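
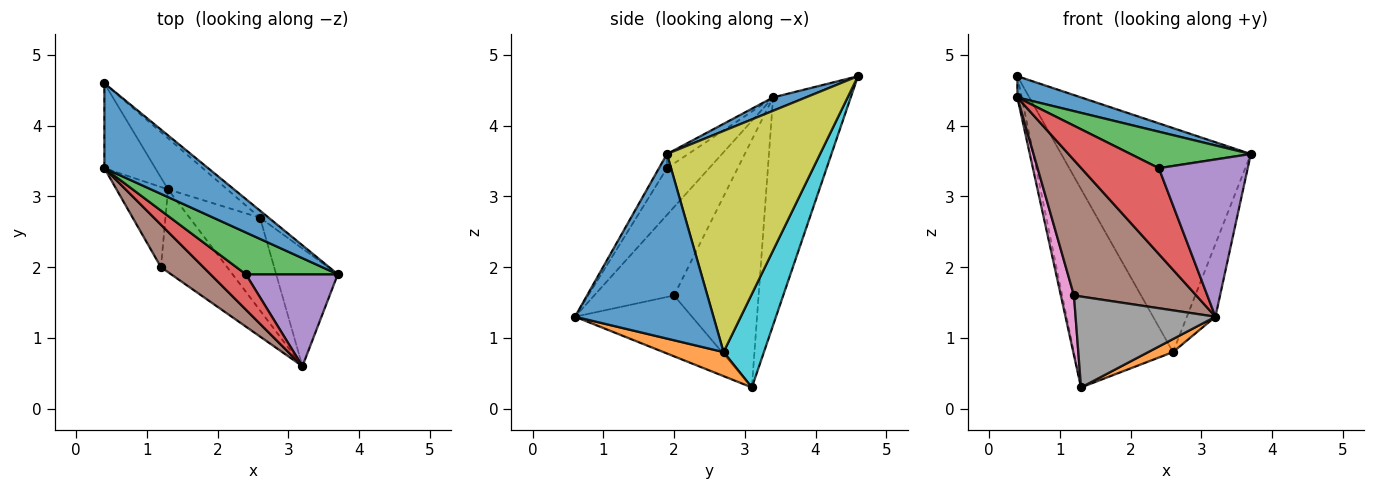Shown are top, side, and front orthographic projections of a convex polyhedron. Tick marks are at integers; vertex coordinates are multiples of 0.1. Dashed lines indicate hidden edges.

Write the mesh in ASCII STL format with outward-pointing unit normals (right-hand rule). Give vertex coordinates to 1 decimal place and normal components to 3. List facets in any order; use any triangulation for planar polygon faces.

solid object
 facet normal 0.124 -0.241 0.963
  outer loop
   vertex 0.4 4.6 4.7
   vertex 0.4 3.4 4.4
   vertex 3.7 1.9 3.6
  endloop
 endfacet
 facet normal -0.974 0.054 -0.218
  outer loop
   vertex 0.4 4.6 4.7
   vertex 1.3 3.1 0.3
   vertex 0.4 3.4 4.4
  endloop
 endfacet
 facet normal -0.115 -0.653 0.749
  outer loop
   vertex 2.4 1.9 3.4
   vertex 3.7 1.9 3.6
   vertex 0.4 3.4 4.4
  endloop
 endfacet
 facet normal -0.449 -0.826 0.340
  outer loop
   vertex 2.4 1.9 3.4
   vertex 0.4 3.4 4.4
   vertex 3.2 0.6 1.3
  endloop
 endfacet
 facet normal -0.077 -0.861 0.503
  outer loop
   vertex 2.4 1.9 3.4
   vertex 3.2 0.6 1.3
   vertex 3.7 1.9 3.6
  endloop
 endfacet
 facet normal -0.529 -0.810 0.254
  outer loop
   vertex 1.2 2.0 1.6
   vertex 3.2 0.6 1.3
   vertex 0.4 3.4 4.4
  endloop
 endfacet
 facet normal -0.968 -0.150 -0.201
  outer loop
   vertex 1.2 2.0 1.6
   vertex 0.4 3.4 4.4
   vertex 1.3 3.1 0.3
  endloop
 endfacet
 facet normal -0.526 -0.629 -0.573
  outer loop
   vertex 1.2 2.0 1.6
   vertex 1.3 3.1 0.3
   vertex 3.2 0.6 1.3
  endloop
 endfacet
 facet normal 0.628 0.778 -0.025
  outer loop
   vertex 2.6 2.7 0.8
   vertex 0.4 4.6 4.7
   vertex 3.7 1.9 3.6
  endloop
 endfacet
 facet normal 0.367 0.901 -0.232
  outer loop
   vertex 2.6 2.7 0.8
   vertex 1.3 3.1 0.3
   vertex 0.4 4.6 4.7
  endloop
 endfacet
 facet normal 0.931 0.192 -0.311
  outer loop
   vertex 2.6 2.7 0.8
   vertex 3.7 1.9 3.6
   vertex 3.2 0.6 1.3
  endloop
 endfacet
 facet normal 0.320 -0.132 -0.938
  outer loop
   vertex 2.6 2.7 0.8
   vertex 3.2 0.6 1.3
   vertex 1.3 3.1 0.3
  endloop
 endfacet
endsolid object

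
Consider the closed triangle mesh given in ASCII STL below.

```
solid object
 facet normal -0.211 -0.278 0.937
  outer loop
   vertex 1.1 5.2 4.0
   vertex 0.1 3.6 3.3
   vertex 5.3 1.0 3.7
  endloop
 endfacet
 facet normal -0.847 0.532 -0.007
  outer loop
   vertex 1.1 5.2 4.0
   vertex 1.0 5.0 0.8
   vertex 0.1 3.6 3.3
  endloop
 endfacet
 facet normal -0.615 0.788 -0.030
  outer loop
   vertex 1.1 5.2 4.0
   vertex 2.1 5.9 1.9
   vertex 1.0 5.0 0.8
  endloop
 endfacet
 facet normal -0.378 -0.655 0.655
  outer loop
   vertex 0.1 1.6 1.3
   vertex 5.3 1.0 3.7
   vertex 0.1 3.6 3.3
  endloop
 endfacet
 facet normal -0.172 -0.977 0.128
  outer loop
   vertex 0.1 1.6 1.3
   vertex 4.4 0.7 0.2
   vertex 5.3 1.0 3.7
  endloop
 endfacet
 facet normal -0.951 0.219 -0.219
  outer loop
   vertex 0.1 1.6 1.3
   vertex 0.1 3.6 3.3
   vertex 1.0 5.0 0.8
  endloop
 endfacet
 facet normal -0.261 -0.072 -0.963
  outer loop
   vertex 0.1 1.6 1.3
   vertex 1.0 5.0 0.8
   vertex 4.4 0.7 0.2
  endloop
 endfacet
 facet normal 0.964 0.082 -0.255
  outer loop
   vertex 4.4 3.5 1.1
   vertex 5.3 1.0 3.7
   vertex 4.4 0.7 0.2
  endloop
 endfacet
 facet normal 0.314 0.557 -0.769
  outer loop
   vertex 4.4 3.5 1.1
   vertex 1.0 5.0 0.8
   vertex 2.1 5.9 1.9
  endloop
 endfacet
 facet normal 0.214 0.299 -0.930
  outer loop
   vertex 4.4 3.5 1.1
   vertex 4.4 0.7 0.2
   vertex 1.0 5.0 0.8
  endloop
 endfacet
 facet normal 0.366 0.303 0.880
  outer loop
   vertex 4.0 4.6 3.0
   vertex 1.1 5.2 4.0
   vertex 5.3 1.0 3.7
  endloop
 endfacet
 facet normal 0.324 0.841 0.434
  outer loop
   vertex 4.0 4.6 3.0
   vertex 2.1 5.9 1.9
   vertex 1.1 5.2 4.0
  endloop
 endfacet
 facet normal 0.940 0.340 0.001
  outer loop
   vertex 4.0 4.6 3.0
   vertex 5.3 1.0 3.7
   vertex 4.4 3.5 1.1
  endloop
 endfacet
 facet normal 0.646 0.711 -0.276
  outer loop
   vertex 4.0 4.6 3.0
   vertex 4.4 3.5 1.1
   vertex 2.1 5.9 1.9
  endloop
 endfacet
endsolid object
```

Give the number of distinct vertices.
9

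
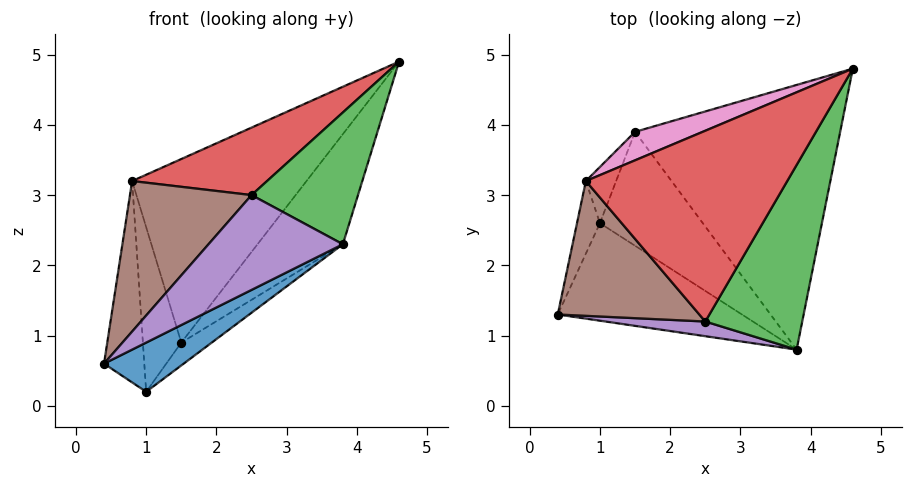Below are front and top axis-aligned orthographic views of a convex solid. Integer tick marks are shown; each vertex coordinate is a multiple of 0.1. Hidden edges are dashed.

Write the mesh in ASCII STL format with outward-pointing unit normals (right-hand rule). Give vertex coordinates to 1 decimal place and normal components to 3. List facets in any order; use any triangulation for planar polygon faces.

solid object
 facet normal 0.355 -0.421 -0.835
  outer loop
   vertex 1.0 2.6 0.2
   vertex 3.8 0.8 2.3
   vertex 0.4 1.3 0.6
  endloop
 endfacet
 facet normal -0.915 0.380 -0.137
  outer loop
   vertex 0.8 3.2 3.2
   vertex 1.0 2.6 0.2
   vertex 0.4 1.3 0.6
  endloop
 endfacet
 facet normal 0.251 -0.562 0.788
  outer loop
   vertex 2.5 1.2 3.0
   vertex 3.8 0.8 2.3
   vertex 4.6 4.8 4.9
  endloop
 endfacet
 facet normal -0.271 -0.321 0.908
  outer loop
   vertex 2.5 1.2 3.0
   vertex 4.6 4.8 4.9
   vertex 0.8 3.2 3.2
  endloop
 endfacet
 facet normal -0.217 -0.965 0.149
  outer loop
   vertex 2.5 1.2 3.0
   vertex 0.4 1.3 0.6
   vertex 3.8 0.8 2.3
  endloop
 endfacet
 facet normal -0.624 -0.582 0.521
  outer loop
   vertex 2.5 1.2 3.0
   vertex 0.8 3.2 3.2
   vertex 0.4 1.3 0.6
  endloop
 endfacet
 facet normal -0.436 0.889 0.138
  outer loop
   vertex 1.5 3.9 0.9
   vertex 0.8 3.2 3.2
   vertex 4.6 4.8 4.9
  endloop
 endfacet
 facet normal -0.895 0.422 -0.144
  outer loop
   vertex 1.5 3.9 0.9
   vertex 1.0 2.6 0.2
   vertex 0.8 3.2 3.2
  endloop
 endfacet
 facet normal 0.734 0.261 -0.627
  outer loop
   vertex 1.5 3.9 0.9
   vertex 4.6 4.8 4.9
   vertex 3.8 0.8 2.3
  endloop
 endfacet
 facet normal 0.653 0.149 -0.743
  outer loop
   vertex 1.5 3.9 0.9
   vertex 3.8 0.8 2.3
   vertex 1.0 2.6 0.2
  endloop
 endfacet
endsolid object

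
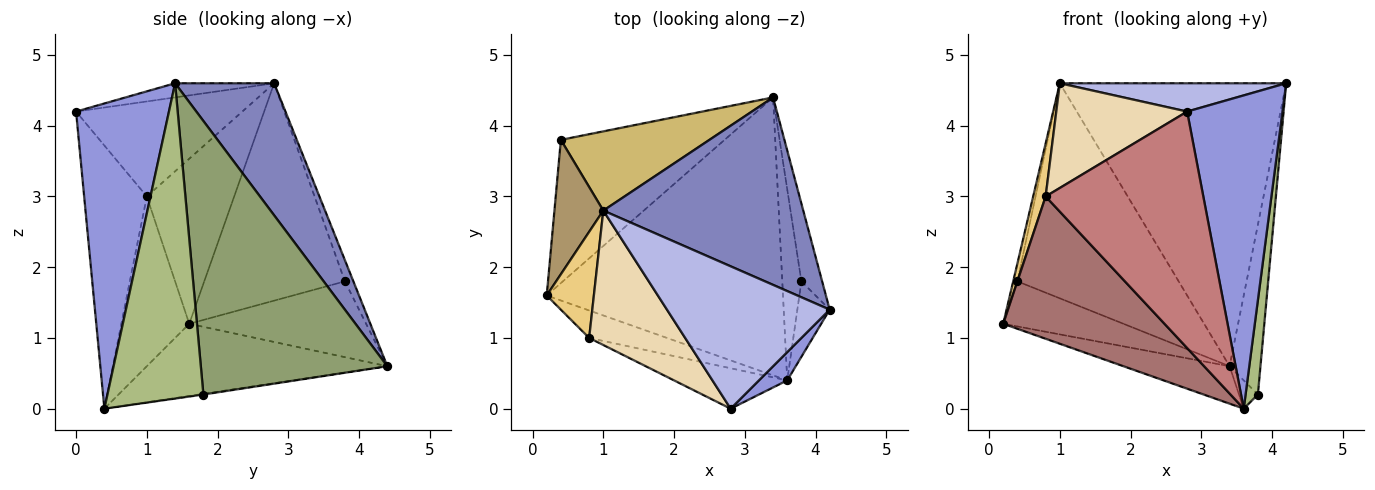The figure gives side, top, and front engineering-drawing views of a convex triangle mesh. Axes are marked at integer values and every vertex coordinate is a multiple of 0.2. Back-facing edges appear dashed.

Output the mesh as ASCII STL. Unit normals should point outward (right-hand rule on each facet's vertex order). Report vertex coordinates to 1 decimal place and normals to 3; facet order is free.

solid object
 facet normal -0.290 0.128 -0.949
  outer loop
   vertex 3.6 0.4 0.0
   vertex 0.2 1.6 1.2
   vertex 3.4 4.4 0.6
  endloop
 endfacet
 facet normal 0.343 0.783 0.519
  outer loop
   vertex 1.0 2.8 4.6
   vertex 4.2 1.4 4.6
   vertex 3.4 4.4 0.6
  endloop
 endfacet
 facet normal 0.696 -0.715 0.065
  outer loop
   vertex 2.8 0.0 4.2
   vertex 3.6 0.4 0.0
   vertex 4.2 1.4 4.6
  endloop
 endfacet
 facet normal -0.085 -0.194 0.977
  outer loop
   vertex 2.8 0.0 4.2
   vertex 4.2 1.4 4.6
   vertex 1.0 2.8 4.6
  endloop
 endfacet
 facet normal 0.984 0.163 -0.075
  outer loop
   vertex 3.8 1.8 0.2
   vertex 3.4 4.4 0.6
   vertex 4.2 1.4 4.6
  endloop
 endfacet
 facet normal 0.987 -0.127 -0.101
  outer loop
   vertex 3.8 1.8 0.2
   vertex 4.2 1.4 4.6
   vertex 3.6 0.4 0.0
  endloop
 endfacet
 facet normal -0.037 0.146 -0.989
  outer loop
   vertex 3.8 1.8 0.2
   vertex 3.6 0.4 0.0
   vertex 3.4 4.4 0.6
  endloop
 endfacet
 facet normal -0.404 0.275 -0.873
  outer loop
   vertex 0.4 3.8 1.8
   vertex 3.4 4.4 0.6
   vertex 0.2 1.6 1.2
  endloop
 endfacet
 facet normal -0.975 0.029 0.219
  outer loop
   vertex 0.4 3.8 1.8
   vertex 0.2 1.6 1.2
   vertex 1.0 2.8 4.6
  endloop
 endfacet
 facet normal -0.049 0.937 0.345
  outer loop
   vertex 0.4 3.8 1.8
   vertex 1.0 2.8 4.6
   vertex 3.4 4.4 0.6
  endloop
 endfacet
 facet normal -0.953 -0.136 0.272
  outer loop
   vertex 0.8 1.0 3.0
   vertex 1.0 2.8 4.6
   vertex 0.2 1.6 1.2
  endloop
 endfacet
 facet normal -0.615 -0.484 0.622
  outer loop
   vertex 0.8 1.0 3.0
   vertex 2.8 0.0 4.2
   vertex 1.0 2.8 4.6
  endloop
 endfacet
 facet normal -0.382 -0.907 -0.175
  outer loop
   vertex 0.8 1.0 3.0
   vertex 0.2 1.6 1.2
   vertex 3.6 0.4 0.0
  endloop
 endfacet
 facet normal -0.365 -0.918 -0.157
  outer loop
   vertex 0.8 1.0 3.0
   vertex 3.6 0.4 0.0
   vertex 2.8 0.0 4.2
  endloop
 endfacet
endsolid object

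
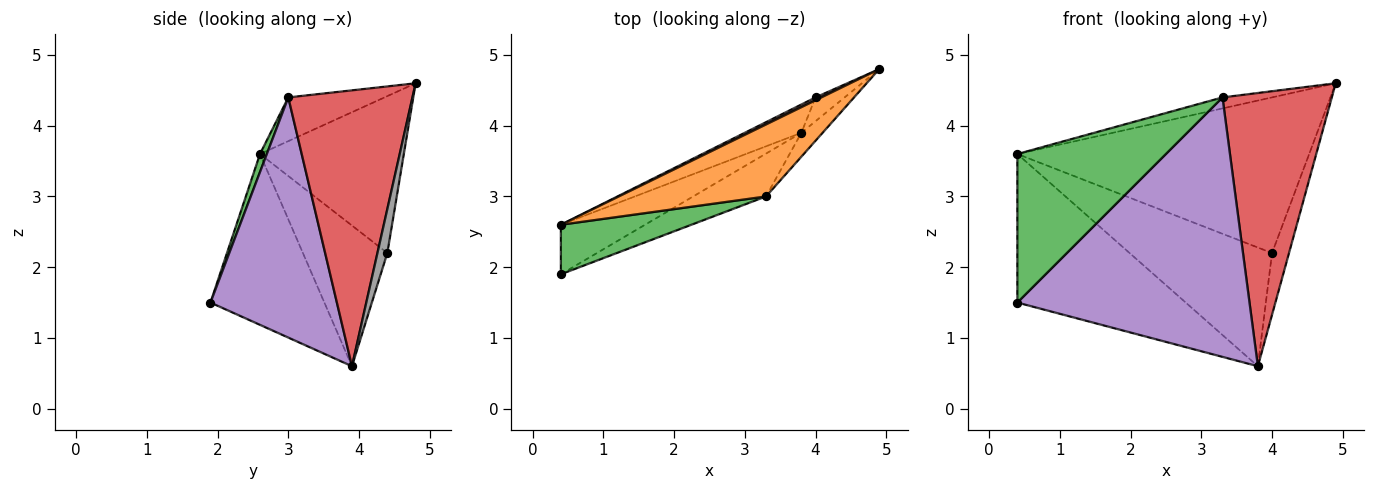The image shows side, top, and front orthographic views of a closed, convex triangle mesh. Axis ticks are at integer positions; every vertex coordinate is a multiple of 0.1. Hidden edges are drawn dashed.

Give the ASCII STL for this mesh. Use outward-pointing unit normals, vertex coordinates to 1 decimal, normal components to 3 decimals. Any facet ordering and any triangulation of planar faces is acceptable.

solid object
 facet normal -0.540 0.798 -0.266
  outer loop
   vertex 3.8 3.9 0.6
   vertex 0.4 1.9 1.5
   vertex 0.4 2.6 3.6
  endloop
 endfacet
 facet normal -0.282 0.145 0.949
  outer loop
   vertex 3.3 3.0 4.4
   vertex 4.9 4.8 4.6
   vertex 0.4 2.6 3.6
  endloop
 endfacet
 facet normal 0.044 -0.948 0.316
  outer loop
   vertex 3.3 3.0 4.4
   vertex 0.4 2.6 3.6
   vertex 0.4 1.9 1.5
  endloop
 endfacet
 facet normal 0.749 -0.660 -0.058
  outer loop
   vertex 3.3 3.0 4.4
   vertex 3.8 3.9 0.6
   vertex 4.9 4.8 4.6
  endloop
 endfacet
 facet normal 0.473 -0.869 -0.144
  outer loop
   vertex 3.3 3.0 4.4
   vertex 0.4 1.9 1.5
   vertex 3.8 3.9 0.6
  endloop
 endfacet
 facet normal -0.442 0.897 0.016
  outer loop
   vertex 4.0 4.4 2.2
   vertex 0.4 2.6 3.6
   vertex 4.9 4.8 4.6
  endloop
 endfacet
 facet normal -0.499 0.843 -0.201
  outer loop
   vertex 4.0 4.4 2.2
   vertex 3.8 3.9 0.6
   vertex 0.4 2.6 3.6
  endloop
 endfacet
 facet normal 0.478 0.820 -0.316
  outer loop
   vertex 4.0 4.4 2.2
   vertex 4.9 4.8 4.6
   vertex 3.8 3.9 0.6
  endloop
 endfacet
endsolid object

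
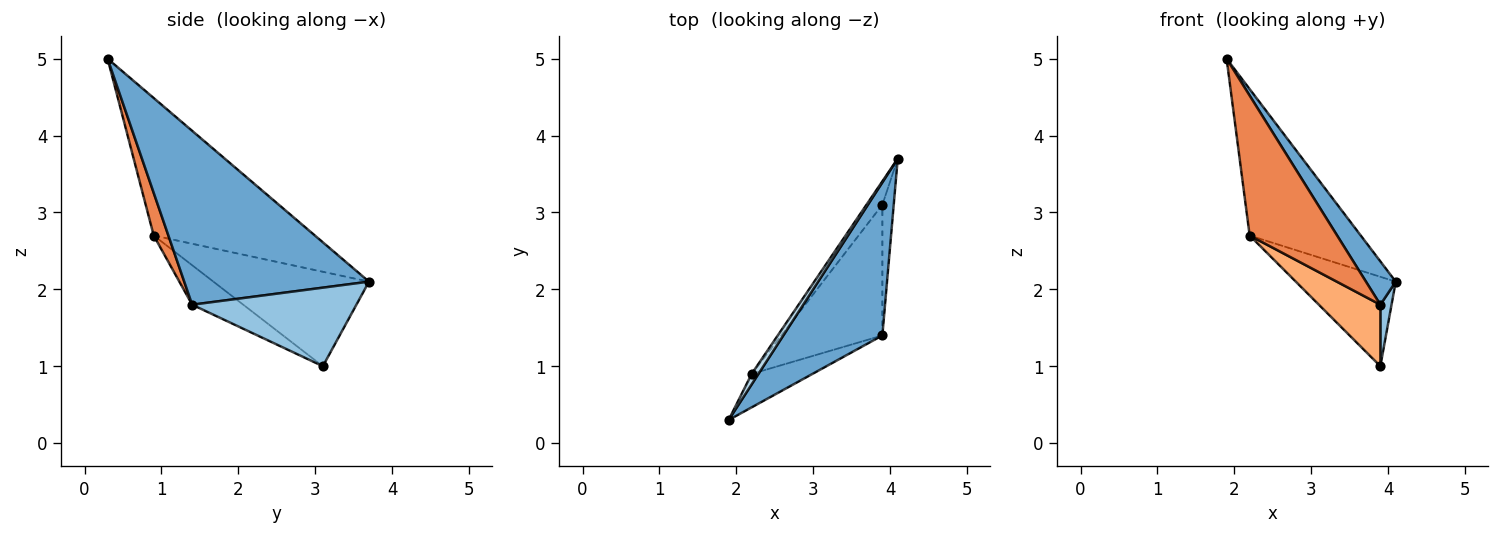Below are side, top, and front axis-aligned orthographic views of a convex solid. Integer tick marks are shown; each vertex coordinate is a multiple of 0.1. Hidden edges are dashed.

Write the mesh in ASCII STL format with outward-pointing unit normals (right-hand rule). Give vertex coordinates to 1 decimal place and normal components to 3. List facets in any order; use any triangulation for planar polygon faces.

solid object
 facet normal 0.861 -0.139 0.490
  outer loop
   vertex 3.9 1.4 1.8
   vertex 4.1 3.7 2.1
   vertex 1.9 0.3 5.0
  endloop
 endfacet
 facet normal 0.987 -0.067 -0.143
  outer loop
   vertex 3.9 1.4 1.8
   vertex 3.9 3.1 1.0
   vertex 4.1 3.7 2.1
  endloop
 endfacet
 facet normal -0.823 0.567 0.041
  outer loop
   vertex 2.2 0.9 2.7
   vertex 1.9 0.3 5.0
   vertex 4.1 3.7 2.1
  endloop
 endfacet
 facet normal -0.833 0.535 -0.140
  outer loop
   vertex 2.2 0.9 2.7
   vertex 4.1 3.7 2.1
   vertex 3.9 3.1 1.0
  endloop
 endfacet
 facet normal 0.161 -0.960 -0.229
  outer loop
   vertex 2.2 0.9 2.7
   vertex 3.9 1.4 1.8
   vertex 1.9 0.3 5.0
  endloop
 endfacet
 facet normal -0.334 -0.401 -0.853
  outer loop
   vertex 2.2 0.9 2.7
   vertex 3.9 3.1 1.0
   vertex 3.9 1.4 1.8
  endloop
 endfacet
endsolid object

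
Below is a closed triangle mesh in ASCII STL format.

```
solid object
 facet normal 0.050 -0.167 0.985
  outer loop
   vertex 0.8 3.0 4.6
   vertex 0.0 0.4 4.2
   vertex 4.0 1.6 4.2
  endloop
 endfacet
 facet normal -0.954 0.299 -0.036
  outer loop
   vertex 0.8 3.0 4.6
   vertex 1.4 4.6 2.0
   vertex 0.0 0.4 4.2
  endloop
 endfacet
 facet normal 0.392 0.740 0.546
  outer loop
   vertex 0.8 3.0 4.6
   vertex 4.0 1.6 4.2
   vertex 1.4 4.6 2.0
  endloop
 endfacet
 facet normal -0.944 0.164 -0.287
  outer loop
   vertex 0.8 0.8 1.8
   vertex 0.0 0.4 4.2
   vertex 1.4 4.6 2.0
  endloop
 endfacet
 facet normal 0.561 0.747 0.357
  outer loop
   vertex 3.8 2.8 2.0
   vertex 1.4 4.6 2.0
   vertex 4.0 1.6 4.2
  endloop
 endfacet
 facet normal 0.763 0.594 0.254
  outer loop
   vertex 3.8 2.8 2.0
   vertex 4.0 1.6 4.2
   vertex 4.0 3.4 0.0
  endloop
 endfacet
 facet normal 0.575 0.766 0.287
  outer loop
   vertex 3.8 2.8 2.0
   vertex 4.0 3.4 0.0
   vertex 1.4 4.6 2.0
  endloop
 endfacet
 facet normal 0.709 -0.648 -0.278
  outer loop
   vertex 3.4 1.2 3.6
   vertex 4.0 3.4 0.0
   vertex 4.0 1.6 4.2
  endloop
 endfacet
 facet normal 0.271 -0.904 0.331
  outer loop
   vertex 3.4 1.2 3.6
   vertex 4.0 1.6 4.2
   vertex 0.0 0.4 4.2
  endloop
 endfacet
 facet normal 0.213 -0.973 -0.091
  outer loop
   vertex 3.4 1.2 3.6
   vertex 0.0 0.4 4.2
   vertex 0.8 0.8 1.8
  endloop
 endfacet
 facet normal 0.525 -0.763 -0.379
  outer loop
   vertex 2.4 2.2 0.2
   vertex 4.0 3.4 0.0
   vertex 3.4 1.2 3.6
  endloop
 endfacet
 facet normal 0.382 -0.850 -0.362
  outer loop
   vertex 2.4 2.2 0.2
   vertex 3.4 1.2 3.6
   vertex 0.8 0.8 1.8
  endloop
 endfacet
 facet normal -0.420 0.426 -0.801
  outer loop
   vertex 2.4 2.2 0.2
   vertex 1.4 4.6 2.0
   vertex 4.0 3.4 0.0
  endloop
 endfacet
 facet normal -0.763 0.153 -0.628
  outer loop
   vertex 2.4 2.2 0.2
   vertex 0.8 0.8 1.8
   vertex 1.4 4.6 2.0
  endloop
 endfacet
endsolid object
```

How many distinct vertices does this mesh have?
9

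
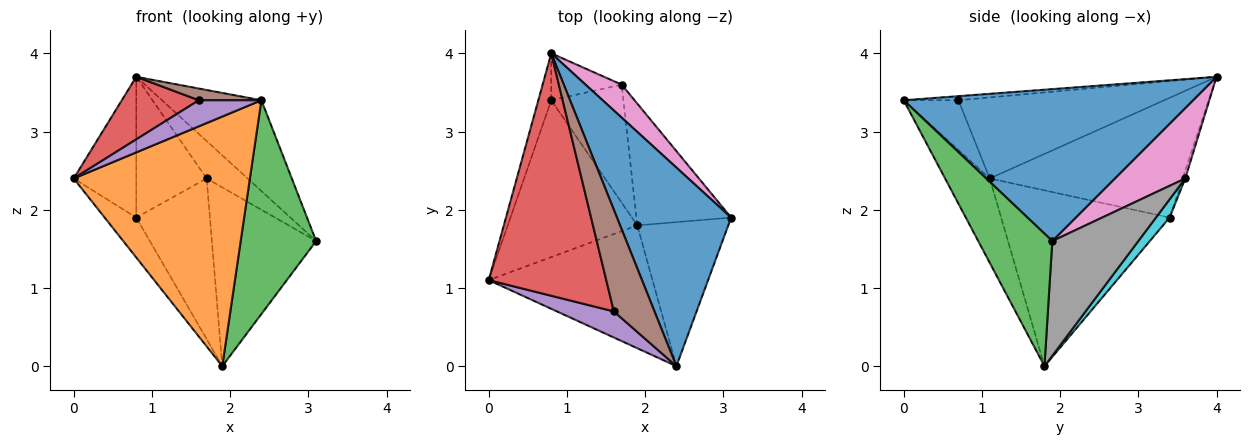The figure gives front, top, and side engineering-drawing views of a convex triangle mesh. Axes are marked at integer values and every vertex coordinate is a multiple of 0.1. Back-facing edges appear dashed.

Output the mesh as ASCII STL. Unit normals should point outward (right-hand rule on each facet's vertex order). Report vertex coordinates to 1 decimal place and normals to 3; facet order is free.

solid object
 facet normal 0.771 0.265 0.579
  outer loop
   vertex 2.4 0.0 3.4
   vertex 3.1 1.9 1.6
   vertex 0.8 4.0 3.7
  endloop
 endfacet
 facet normal -0.222 -0.875 -0.431
  outer loop
   vertex 1.9 1.8 0.0
   vertex 2.4 0.0 3.4
   vertex 0.0 1.1 2.4
  endloop
 endfacet
 facet normal 0.631 -0.643 -0.433
  outer loop
   vertex 1.9 1.8 0.0
   vertex 3.1 1.9 1.6
   vertex 2.4 0.0 3.4
  endloop
 endfacet
 facet normal -0.555 -0.208 0.805
  outer loop
   vertex 1.6 0.7 3.4
   vertex 0.8 4.0 3.7
   vertex 0.0 1.1 2.4
  endloop
 endfacet
 facet normal -0.526 -0.601 0.601
  outer loop
   vertex 1.6 0.7 3.4
   vertex 0.0 1.1 2.4
   vertex 2.4 0.0 3.4
  endloop
 endfacet
 facet normal -0.100 -0.114 0.988
  outer loop
   vertex 1.6 0.7 3.4
   vertex 2.4 0.0 3.4
   vertex 0.8 4.0 3.7
  endloop
 endfacet
 facet normal 0.790 0.460 0.405
  outer loop
   vertex 1.7 3.6 2.4
   vertex 0.8 4.0 3.7
   vertex 3.1 1.9 1.6
  endloop
 endfacet
 facet normal 0.563 0.683 -0.465
  outer loop
   vertex 1.7 3.6 2.4
   vertex 3.1 1.9 1.6
   vertex 1.9 1.8 0.0
  endloop
 endfacet
 facet normal -0.035 0.948 -0.316
  outer loop
   vertex 0.8 3.4 1.9
   vertex 0.8 4.0 3.7
   vertex 1.7 3.6 2.4
  endloop
 endfacet
 facet normal 0.148 0.797 -0.585
  outer loop
   vertex 0.8 3.4 1.9
   vertex 1.7 3.6 2.4
   vertex 1.9 1.8 0.0
  endloop
 endfacet
 facet normal -0.946 0.307 -0.102
  outer loop
   vertex 0.8 3.4 1.9
   vertex 0.0 1.1 2.4
   vertex 0.8 4.0 3.7
  endloop
 endfacet
 facet normal -0.796 0.149 -0.587
  outer loop
   vertex 0.8 3.4 1.9
   vertex 1.9 1.8 0.0
   vertex 0.0 1.1 2.4
  endloop
 endfacet
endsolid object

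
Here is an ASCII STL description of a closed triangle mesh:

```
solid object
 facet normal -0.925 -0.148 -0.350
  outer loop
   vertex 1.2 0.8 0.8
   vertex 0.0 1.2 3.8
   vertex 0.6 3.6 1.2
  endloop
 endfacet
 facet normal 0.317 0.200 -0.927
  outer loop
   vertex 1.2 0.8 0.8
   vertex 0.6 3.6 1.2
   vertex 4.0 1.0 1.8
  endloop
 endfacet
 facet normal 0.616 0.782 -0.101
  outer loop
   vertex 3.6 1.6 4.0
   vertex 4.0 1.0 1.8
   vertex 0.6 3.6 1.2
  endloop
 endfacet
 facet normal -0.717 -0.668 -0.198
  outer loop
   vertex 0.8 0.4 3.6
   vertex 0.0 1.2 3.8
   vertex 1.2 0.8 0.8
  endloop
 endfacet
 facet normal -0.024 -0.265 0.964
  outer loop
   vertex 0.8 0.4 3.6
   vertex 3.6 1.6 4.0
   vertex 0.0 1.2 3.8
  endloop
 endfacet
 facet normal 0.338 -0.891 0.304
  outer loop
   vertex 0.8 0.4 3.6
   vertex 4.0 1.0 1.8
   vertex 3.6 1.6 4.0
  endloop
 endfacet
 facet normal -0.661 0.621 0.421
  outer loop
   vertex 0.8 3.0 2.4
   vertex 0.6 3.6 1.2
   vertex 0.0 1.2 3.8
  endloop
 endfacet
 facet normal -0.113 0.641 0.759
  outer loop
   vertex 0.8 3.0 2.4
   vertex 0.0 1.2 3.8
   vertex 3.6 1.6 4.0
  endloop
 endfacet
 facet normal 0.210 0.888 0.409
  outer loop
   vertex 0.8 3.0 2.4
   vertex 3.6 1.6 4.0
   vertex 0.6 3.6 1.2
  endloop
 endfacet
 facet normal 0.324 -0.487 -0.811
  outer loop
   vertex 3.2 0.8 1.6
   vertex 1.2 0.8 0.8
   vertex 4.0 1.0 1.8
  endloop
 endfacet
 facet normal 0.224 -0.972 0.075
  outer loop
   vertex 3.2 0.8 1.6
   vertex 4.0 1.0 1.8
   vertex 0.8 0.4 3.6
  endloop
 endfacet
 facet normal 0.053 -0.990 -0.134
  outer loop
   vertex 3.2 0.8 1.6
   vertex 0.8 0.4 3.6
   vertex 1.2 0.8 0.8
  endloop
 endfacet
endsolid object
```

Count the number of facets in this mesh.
12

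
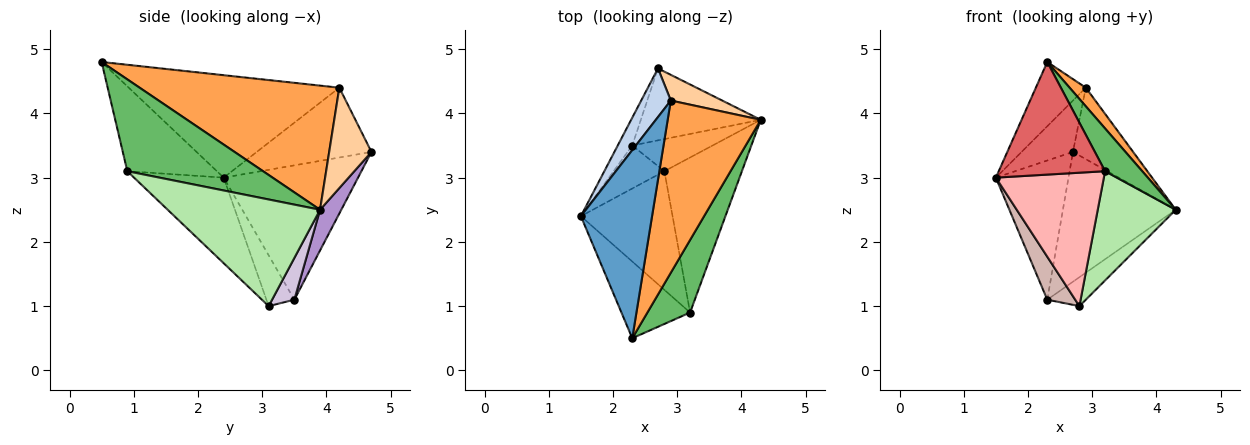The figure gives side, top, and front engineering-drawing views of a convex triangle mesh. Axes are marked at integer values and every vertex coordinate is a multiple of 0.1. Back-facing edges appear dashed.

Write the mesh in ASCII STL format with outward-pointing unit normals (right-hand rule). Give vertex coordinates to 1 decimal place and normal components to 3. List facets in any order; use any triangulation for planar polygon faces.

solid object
 facet normal -0.806 0.191 0.560
  outer loop
   vertex 2.9 4.2 4.4
   vertex 1.5 2.4 3.0
   vertex 2.3 0.5 4.8
  endloop
 endfacet
 facet normal -0.851 0.381 0.361
  outer loop
   vertex 2.9 4.2 4.4
   vertex 2.7 4.7 3.4
   vertex 1.5 2.4 3.0
  endloop
 endfacet
 facet normal 0.798 -0.065 0.599
  outer loop
   vertex 2.9 4.2 4.4
   vertex 2.3 0.5 4.8
   vertex 4.3 3.9 2.5
  endloop
 endfacet
 facet normal 0.551 0.785 0.282
  outer loop
   vertex 2.9 4.2 4.4
   vertex 4.3 3.9 2.5
   vertex 2.7 4.7 3.4
  endloop
 endfacet
 facet normal 0.880 -0.241 0.409
  outer loop
   vertex 3.2 0.9 3.1
   vertex 4.3 3.9 2.5
   vertex 2.3 0.5 4.8
  endloop
 endfacet
 facet normal 0.747 -0.383 -0.543
  outer loop
   vertex 3.2 0.9 3.1
   vertex 2.8 3.1 1.0
   vertex 4.3 3.9 2.5
  endloop
 endfacet
 facet normal -0.571 -0.678 -0.462
  outer loop
   vertex 3.2 0.9 3.1
   vertex 2.3 0.5 4.8
   vertex 1.5 2.4 3.0
  endloop
 endfacet
 facet normal -0.527 -0.635 -0.565
  outer loop
   vertex 3.2 0.9 3.1
   vertex 1.5 2.4 3.0
   vertex 2.8 3.1 1.0
  endloop
 endfacet
 facet normal 0.162 0.863 -0.478
  outer loop
   vertex 2.3 3.5 1.1
   vertex 2.7 4.7 3.4
   vertex 4.3 3.9 2.5
  endloop
 endfacet
 facet normal 0.361 0.624 -0.693
  outer loop
   vertex 2.3 3.5 1.1
   vertex 4.3 3.9 2.5
   vertex 2.8 3.1 1.0
  endloop
 endfacet
 facet normal -0.876 0.473 -0.095
  outer loop
   vertex 2.3 3.5 1.1
   vertex 1.5 2.4 3.0
   vertex 2.7 4.7 3.4
  endloop
 endfacet
 facet normal -0.577 -0.577 -0.577
  outer loop
   vertex 2.3 3.5 1.1
   vertex 2.8 3.1 1.0
   vertex 1.5 2.4 3.0
  endloop
 endfacet
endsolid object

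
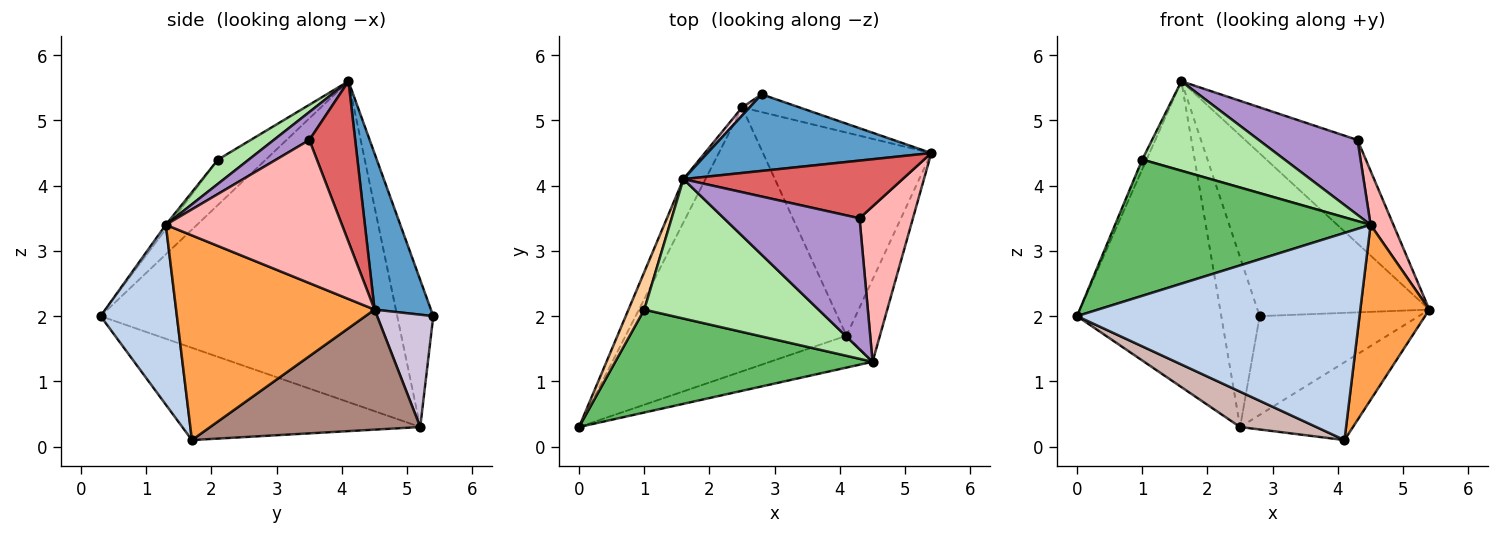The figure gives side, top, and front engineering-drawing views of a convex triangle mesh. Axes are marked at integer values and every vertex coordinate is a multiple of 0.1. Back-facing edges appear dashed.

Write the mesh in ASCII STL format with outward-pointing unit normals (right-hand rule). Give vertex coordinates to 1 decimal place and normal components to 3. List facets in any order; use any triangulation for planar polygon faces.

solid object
 facet normal 0.285 0.867 0.408
  outer loop
   vertex 1.6 4.1 5.6
   vertex 5.4 4.5 2.1
   vertex 2.8 5.4 2.0
  endloop
 endfacet
 facet normal 0.258 -0.955 -0.147
  outer loop
   vertex 4.1 1.7 0.1
   vertex 4.5 1.3 3.4
   vertex 0.0 0.3 2.0
  endloop
 endfacet
 facet normal 0.934 -0.324 -0.152
  outer loop
   vertex 4.1 1.7 0.1
   vertex 5.4 4.5 2.1
   vertex 4.5 1.3 3.4
  endloop
 endfacet
 facet normal -0.941 0.086 0.328
  outer loop
   vertex 1.0 2.1 4.4
   vertex 1.6 4.1 5.6
   vertex 0.0 0.3 2.0
  endloop
 endfacet
 facet normal -0.010 -0.798 0.603
  outer loop
   vertex 1.0 2.1 4.4
   vertex 0.0 0.3 2.0
   vertex 4.5 1.3 3.4
  endloop
 endfacet
 facet normal 0.116 -0.536 0.836
  outer loop
   vertex 1.0 2.1 4.4
   vertex 4.5 1.3 3.4
   vertex 1.6 4.1 5.6
  endloop
 endfacet
 facet normal 0.336 0.823 0.459
  outer loop
   vertex 4.3 3.5 4.7
   vertex 5.4 4.5 2.1
   vertex 1.6 4.1 5.6
  endloop
 endfacet
 facet normal 0.930 -0.121 0.347
  outer loop
   vertex 4.3 3.5 4.7
   vertex 4.5 1.3 3.4
   vertex 5.4 4.5 2.1
  endloop
 endfacet
 facet normal 0.176 -0.489 0.854
  outer loop
   vertex 4.3 3.5 4.7
   vertex 1.6 4.1 5.6
   vertex 4.5 1.3 3.4
  endloop
 endfacet
 facet normal 0.328 0.930 -0.167
  outer loop
   vertex 2.5 5.2 0.3
   vertex 2.8 5.4 2.0
   vertex 5.4 4.5 2.1
  endloop
 endfacet
 facet normal 0.554 0.298 -0.777
  outer loop
   vertex 2.5 5.2 0.3
   vertex 5.4 4.5 2.1
   vertex 4.1 1.7 0.1
  endloop
 endfacet
 facet normal -0.383 -0.123 -0.916
  outer loop
   vertex 2.5 5.2 0.3
   vertex 4.1 1.7 0.1
   vertex 0.0 0.3 2.0
  endloop
 endfacet
 facet normal -0.898 0.436 -0.062
  outer loop
   vertex 2.5 5.2 0.3
   vertex 0.0 0.3 2.0
   vertex 1.6 4.1 5.6
  endloop
 endfacet
 facet normal -0.684 0.729 0.035
  outer loop
   vertex 2.5 5.2 0.3
   vertex 1.6 4.1 5.6
   vertex 2.8 5.4 2.0
  endloop
 endfacet
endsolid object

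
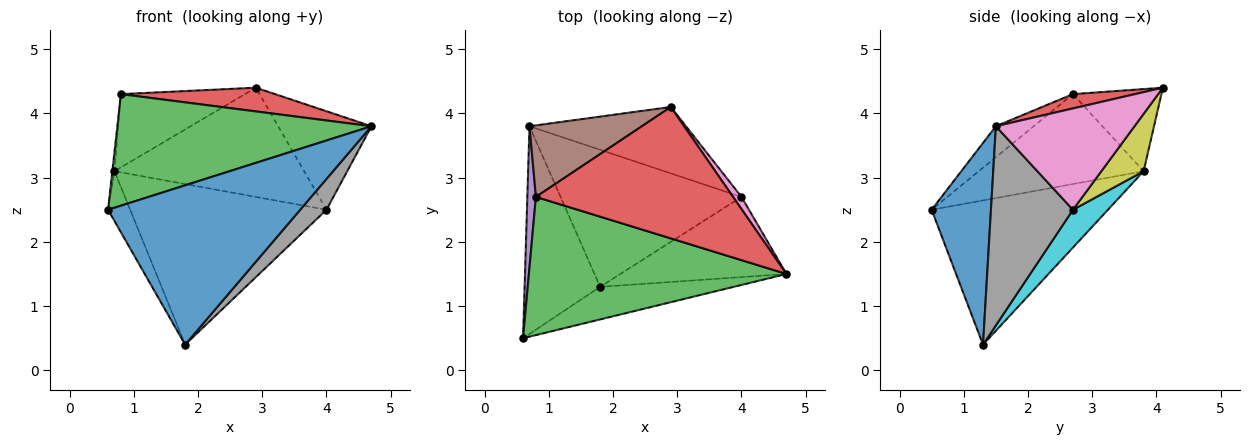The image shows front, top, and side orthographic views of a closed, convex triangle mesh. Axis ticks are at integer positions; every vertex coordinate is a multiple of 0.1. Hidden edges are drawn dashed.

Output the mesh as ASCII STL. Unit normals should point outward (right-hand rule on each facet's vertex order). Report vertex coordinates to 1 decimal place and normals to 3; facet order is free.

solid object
 facet normal 0.290 -0.938 -0.192
  outer loop
   vertex 1.8 1.3 0.4
   vertex 4.7 1.5 3.8
   vertex 0.6 0.5 2.5
  endloop
 endfacet
 facet normal -0.880 0.111 -0.461
  outer loop
   vertex 0.7 3.8 3.1
   vertex 1.8 1.3 0.4
   vertex 0.6 0.5 2.5
  endloop
 endfacet
 facet normal -0.093 -0.625 0.775
  outer loop
   vertex 0.8 2.7 4.3
   vertex 0.6 0.5 2.5
   vertex 4.7 1.5 3.8
  endloop
 endfacet
 facet normal 0.071 -0.177 0.982
  outer loop
   vertex 0.8 2.7 4.3
   vertex 4.7 1.5 3.8
   vertex 2.9 4.1 4.4
  endloop
 endfacet
 facet normal -0.995 0.013 0.095
  outer loop
   vertex 0.8 2.7 4.3
   vertex 0.7 3.8 3.1
   vertex 0.6 0.5 2.5
  endloop
 endfacet
 facet normal -0.455 0.637 0.622
  outer loop
   vertex 0.8 2.7 4.3
   vertex 2.9 4.1 4.4
   vertex 0.7 3.8 3.1
  endloop
 endfacet
 facet normal 0.828 0.557 0.069
  outer loop
   vertex 4.0 2.7 2.5
   vertex 2.9 4.1 4.4
   vertex 4.7 1.5 3.8
  endloop
 endfacet
 facet normal 0.746 -0.239 -0.622
  outer loop
   vertex 4.0 2.7 2.5
   vertex 4.7 1.5 3.8
   vertex 1.8 1.3 0.4
  endloop
 endfacet
 facet normal 0.187 0.839 -0.510
  outer loop
   vertex 4.0 2.7 2.5
   vertex 0.7 3.8 3.1
   vertex 2.9 4.1 4.4
  endloop
 endfacet
 facet normal 0.134 0.754 -0.643
  outer loop
   vertex 4.0 2.7 2.5
   vertex 1.8 1.3 0.4
   vertex 0.7 3.8 3.1
  endloop
 endfacet
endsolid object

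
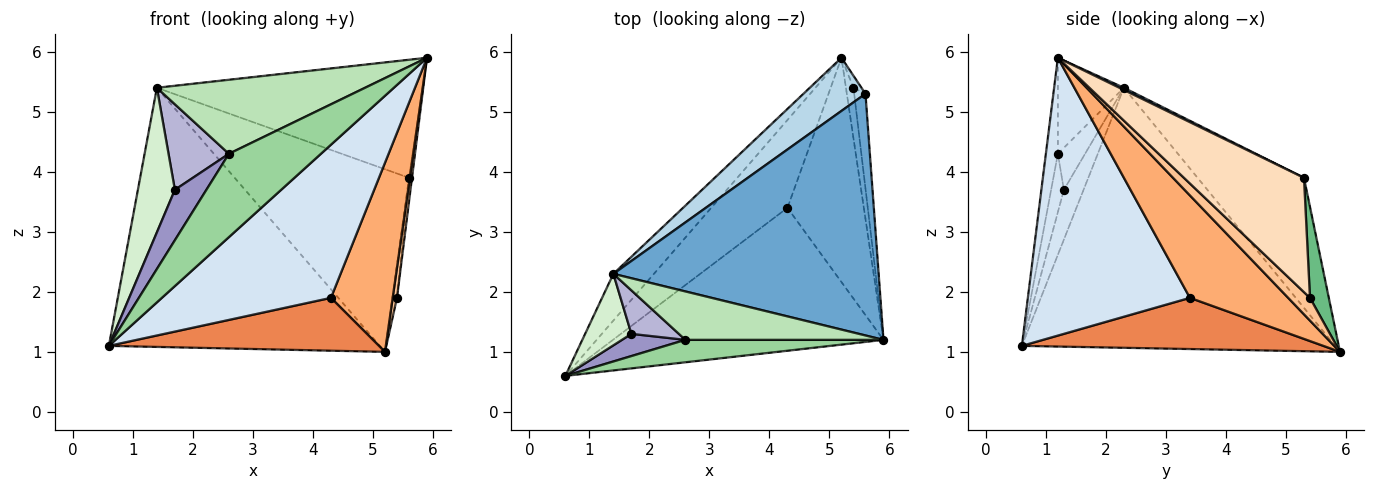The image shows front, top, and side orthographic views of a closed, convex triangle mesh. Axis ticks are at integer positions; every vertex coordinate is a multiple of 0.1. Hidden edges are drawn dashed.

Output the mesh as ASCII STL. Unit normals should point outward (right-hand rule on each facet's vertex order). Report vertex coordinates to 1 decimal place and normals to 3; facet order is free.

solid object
 facet normal 0.007 0.439 0.899
  outer loop
   vertex 1.4 2.3 5.4
   vertex 5.9 1.2 5.9
   vertex 5.6 5.3 3.9
  endloop
 endfacet
 facet normal -0.751 0.650 -0.117
  outer loop
   vertex 1.4 2.3 5.4
   vertex 5.2 5.9 1.0
   vertex 0.6 0.6 1.1
  endloop
 endfacet
 facet normal -0.506 0.828 0.241
  outer loop
   vertex 1.4 2.3 5.4
   vertex 5.6 5.3 3.9
   vertex 5.2 5.9 1.0
  endloop
 endfacet
 facet normal 0.574 -0.599 -0.559
  outer loop
   vertex 4.3 3.4 1.9
   vertex 5.9 1.2 5.9
   vertex 0.6 0.6 1.1
  endloop
 endfacet
 facet normal 0.499 -0.447 -0.743
  outer loop
   vertex 4.3 3.4 1.9
   vertex 0.6 0.6 1.1
   vertex 5.2 5.9 1.0
  endloop
 endfacet
 facet normal 0.716 -0.450 -0.534
  outer loop
   vertex 4.3 3.4 1.9
   vertex 5.2 5.9 1.0
   vertex 5.9 1.2 5.9
  endloop
 endfacet
 facet normal 0.933 -0.183 -0.309
  outer loop
   vertex 5.4 5.4 1.9
   vertex 5.9 1.2 5.9
   vertex 5.2 5.9 1.0
  endloop
 endfacet
 facet normal 0.995 0.025 -0.098
  outer loop
   vertex 5.4 5.4 1.9
   vertex 5.6 5.3 3.9
   vertex 5.9 1.2 5.9
  endloop
 endfacet
 facet normal 0.968 0.234 -0.085
  outer loop
   vertex 5.4 5.4 1.9
   vertex 5.2 5.9 1.0
   vertex 5.6 5.3 3.9
  endloop
 endfacet
 facet normal -0.125 -0.958 0.258
  outer loop
   vertex 2.6 1.2 4.3
   vertex 0.6 0.6 1.1
   vertex 5.9 1.2 5.9
  endloop
 endfacet
 facet normal -0.257 -0.809 0.529
  outer loop
   vertex 2.6 1.2 4.3
   vertex 5.9 1.2 5.9
   vertex 1.4 2.3 5.4
  endloop
 endfacet
 facet normal -0.431 -0.809 0.400
  outer loop
   vertex 1.7 1.3 3.7
   vertex 1.4 2.3 5.4
   vertex 0.6 0.6 1.1
  endloop
 endfacet
 facet normal -0.347 -0.858 0.378
  outer loop
   vertex 1.7 1.3 3.7
   vertex 0.6 0.6 1.1
   vertex 2.6 1.2 4.3
  endloop
 endfacet
 facet normal -0.372 -0.827 0.421
  outer loop
   vertex 1.7 1.3 3.7
   vertex 2.6 1.2 4.3
   vertex 1.4 2.3 5.4
  endloop
 endfacet
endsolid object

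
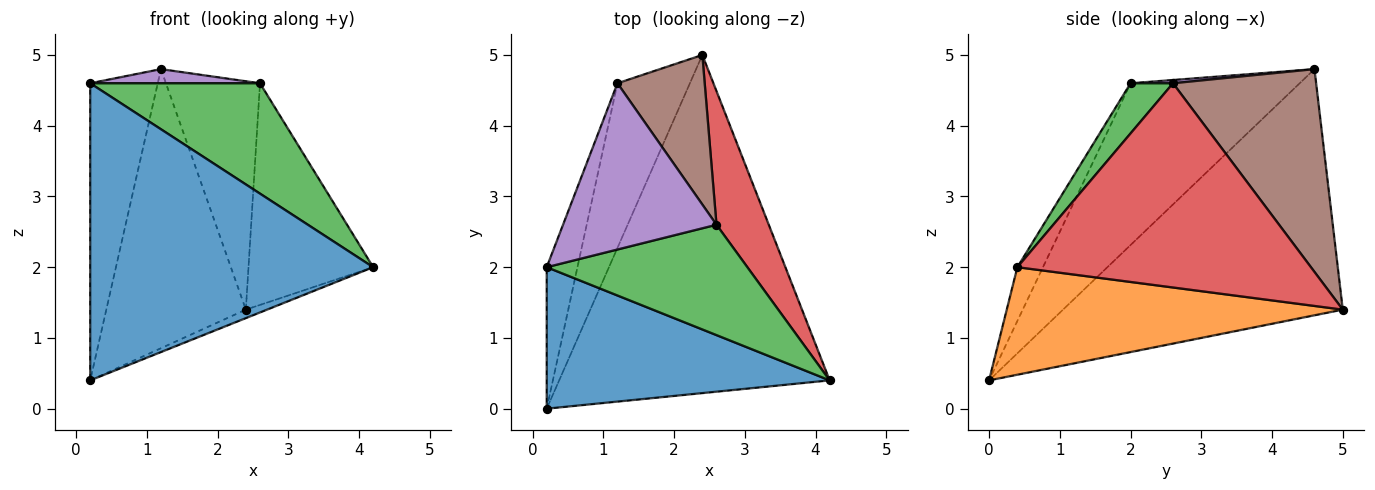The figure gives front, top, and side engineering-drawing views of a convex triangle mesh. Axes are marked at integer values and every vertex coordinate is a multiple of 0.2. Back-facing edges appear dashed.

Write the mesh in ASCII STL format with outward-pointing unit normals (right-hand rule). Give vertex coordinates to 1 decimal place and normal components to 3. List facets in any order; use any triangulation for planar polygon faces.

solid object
 facet normal -0.081 -0.900 0.429
  outer loop
   vertex 0.2 0.0 0.4
   vertex 4.2 0.4 2.0
   vertex 0.2 2.0 4.6
  endloop
 endfacet
 facet normal 0.369 0.023 -0.929
  outer loop
   vertex 0.2 0.0 0.4
   vertex 2.4 5.0 1.4
   vertex 4.2 0.4 2.0
  endloop
 endfacet
 facet normal 0.174 -0.696 0.696
  outer loop
   vertex 2.6 2.6 4.6
   vertex 0.2 2.0 4.6
   vertex 4.2 0.4 2.0
  endloop
 endfacet
 facet normal 0.896 0.380 0.229
  outer loop
   vertex 2.6 2.6 4.6
   vertex 4.2 0.4 2.0
   vertex 2.4 5.0 1.4
  endloop
 endfacet
 facet normal 0.021 -0.085 0.996
  outer loop
   vertex 1.2 4.6 4.8
   vertex 0.2 2.0 4.6
   vertex 2.6 2.6 4.6
  endloop
 endfacet
 facet normal 0.786 0.517 0.338
  outer loop
   vertex 1.2 4.6 4.8
   vertex 2.6 2.6 4.6
   vertex 2.4 5.0 1.4
  endloop
 endfacet
 facet normal -0.915 0.365 -0.174
  outer loop
   vertex 1.2 4.6 4.8
   vertex 0.2 0.0 0.4
   vertex 0.2 2.0 4.6
  endloop
 endfacet
 facet normal -0.865 0.432 -0.255
  outer loop
   vertex 1.2 4.6 4.8
   vertex 2.4 5.0 1.4
   vertex 0.2 0.0 0.4
  endloop
 endfacet
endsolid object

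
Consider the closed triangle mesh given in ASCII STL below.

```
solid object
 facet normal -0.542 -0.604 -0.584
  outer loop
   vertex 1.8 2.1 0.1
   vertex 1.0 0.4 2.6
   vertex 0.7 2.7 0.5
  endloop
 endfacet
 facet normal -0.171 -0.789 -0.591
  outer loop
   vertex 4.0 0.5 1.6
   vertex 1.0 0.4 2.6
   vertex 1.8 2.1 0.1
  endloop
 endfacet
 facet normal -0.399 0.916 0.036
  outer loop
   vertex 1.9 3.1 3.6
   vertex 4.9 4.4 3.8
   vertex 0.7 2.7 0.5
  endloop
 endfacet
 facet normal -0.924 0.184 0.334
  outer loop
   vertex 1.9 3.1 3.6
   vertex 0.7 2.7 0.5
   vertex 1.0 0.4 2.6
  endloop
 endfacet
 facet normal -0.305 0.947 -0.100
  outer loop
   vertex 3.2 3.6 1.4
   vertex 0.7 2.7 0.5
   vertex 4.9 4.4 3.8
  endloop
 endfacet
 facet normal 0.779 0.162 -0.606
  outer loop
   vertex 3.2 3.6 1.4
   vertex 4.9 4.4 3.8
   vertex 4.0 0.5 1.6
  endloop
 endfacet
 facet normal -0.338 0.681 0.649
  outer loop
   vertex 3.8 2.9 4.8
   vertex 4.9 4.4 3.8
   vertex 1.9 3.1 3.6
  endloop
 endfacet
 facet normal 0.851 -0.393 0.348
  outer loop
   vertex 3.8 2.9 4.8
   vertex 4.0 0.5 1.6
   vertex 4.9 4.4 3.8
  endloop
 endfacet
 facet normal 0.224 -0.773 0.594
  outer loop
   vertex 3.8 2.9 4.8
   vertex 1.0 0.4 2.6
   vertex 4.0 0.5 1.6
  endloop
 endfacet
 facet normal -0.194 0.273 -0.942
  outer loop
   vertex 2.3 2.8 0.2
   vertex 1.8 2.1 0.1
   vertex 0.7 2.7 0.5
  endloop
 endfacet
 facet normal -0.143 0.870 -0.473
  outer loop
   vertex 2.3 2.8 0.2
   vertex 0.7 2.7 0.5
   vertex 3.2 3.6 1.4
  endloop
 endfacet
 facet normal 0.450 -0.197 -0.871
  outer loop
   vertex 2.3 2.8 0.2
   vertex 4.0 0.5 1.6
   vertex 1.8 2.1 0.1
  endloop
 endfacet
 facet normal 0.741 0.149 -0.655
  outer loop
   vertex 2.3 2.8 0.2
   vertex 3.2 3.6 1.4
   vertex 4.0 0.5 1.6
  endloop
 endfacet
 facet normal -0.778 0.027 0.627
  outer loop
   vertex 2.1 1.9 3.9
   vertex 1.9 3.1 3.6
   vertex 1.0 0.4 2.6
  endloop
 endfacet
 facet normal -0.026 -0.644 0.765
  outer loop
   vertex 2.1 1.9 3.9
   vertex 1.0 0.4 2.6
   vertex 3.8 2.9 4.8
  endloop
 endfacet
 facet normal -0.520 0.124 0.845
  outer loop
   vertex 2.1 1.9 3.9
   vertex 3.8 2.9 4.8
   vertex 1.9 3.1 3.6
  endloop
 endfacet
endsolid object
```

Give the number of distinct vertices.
10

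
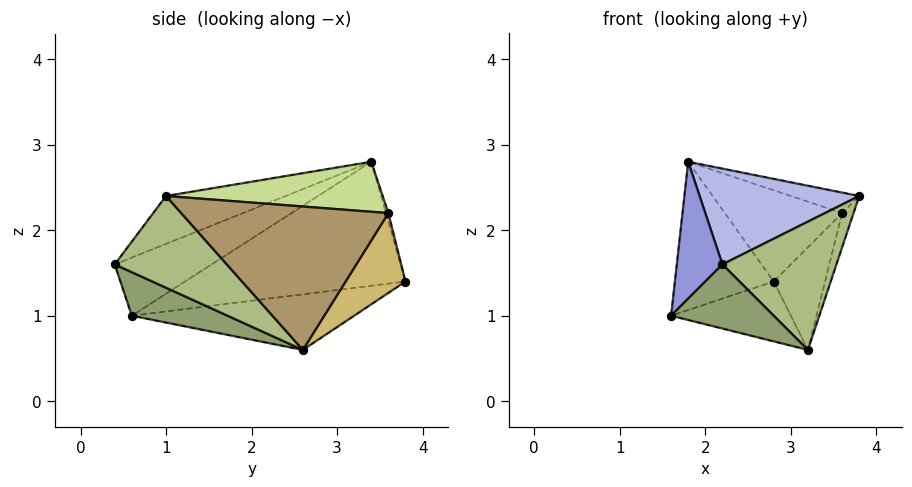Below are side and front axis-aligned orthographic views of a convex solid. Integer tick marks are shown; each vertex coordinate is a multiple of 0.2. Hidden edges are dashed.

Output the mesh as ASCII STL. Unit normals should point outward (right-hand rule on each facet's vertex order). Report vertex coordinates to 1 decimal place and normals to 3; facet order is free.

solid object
 facet normal -0.805 0.361 -0.472
  outer loop
   vertex 1.8 3.4 2.8
   vertex 2.8 3.8 1.4
   vertex 1.6 0.6 1.0
  endloop
 endfacet
 facet normal -0.577 0.311 -0.755
  outer loop
   vertex 3.2 2.6 0.6
   vertex 1.6 0.6 1.0
   vertex 2.8 3.8 1.4
  endloop
 endfacet
 facet normal -0.719 -0.339 0.607
  outer loop
   vertex 2.2 0.4 1.6
   vertex 1.8 3.4 2.8
   vertex 1.6 0.6 1.0
  endloop
 endfacet
 facet normal -0.291 -0.389 0.874
  outer loop
   vertex 2.2 0.4 1.6
   vertex 3.8 1.0 2.4
   vertex 1.8 3.4 2.8
  endloop
 endfacet
 facet normal 0.501 -0.536 -0.679
  outer loop
   vertex 2.2 0.4 1.6
   vertex 1.6 0.6 1.0
   vertex 3.2 2.6 0.6
  endloop
 endfacet
 facet normal 0.530 -0.539 -0.655
  outer loop
   vertex 2.2 0.4 1.6
   vertex 3.2 2.6 0.6
   vertex 3.8 1.0 2.4
  endloop
 endfacet
 facet normal 0.305 0.096 0.947
  outer loop
   vertex 3.6 3.6 2.2
   vertex 1.8 3.4 2.8
   vertex 3.8 1.0 2.4
  endloop
 endfacet
 facet normal -0.020 0.965 0.261
  outer loop
   vertex 3.6 3.6 2.2
   vertex 2.8 3.8 1.4
   vertex 1.8 3.4 2.8
  endloop
 endfacet
 facet normal 0.961 0.053 -0.273
  outer loop
   vertex 3.6 3.6 2.2
   vertex 3.8 1.0 2.4
   vertex 3.2 2.6 0.6
  endloop
 endfacet
 facet normal 0.652 0.559 -0.512
  outer loop
   vertex 3.6 3.6 2.2
   vertex 3.2 2.6 0.6
   vertex 2.8 3.8 1.4
  endloop
 endfacet
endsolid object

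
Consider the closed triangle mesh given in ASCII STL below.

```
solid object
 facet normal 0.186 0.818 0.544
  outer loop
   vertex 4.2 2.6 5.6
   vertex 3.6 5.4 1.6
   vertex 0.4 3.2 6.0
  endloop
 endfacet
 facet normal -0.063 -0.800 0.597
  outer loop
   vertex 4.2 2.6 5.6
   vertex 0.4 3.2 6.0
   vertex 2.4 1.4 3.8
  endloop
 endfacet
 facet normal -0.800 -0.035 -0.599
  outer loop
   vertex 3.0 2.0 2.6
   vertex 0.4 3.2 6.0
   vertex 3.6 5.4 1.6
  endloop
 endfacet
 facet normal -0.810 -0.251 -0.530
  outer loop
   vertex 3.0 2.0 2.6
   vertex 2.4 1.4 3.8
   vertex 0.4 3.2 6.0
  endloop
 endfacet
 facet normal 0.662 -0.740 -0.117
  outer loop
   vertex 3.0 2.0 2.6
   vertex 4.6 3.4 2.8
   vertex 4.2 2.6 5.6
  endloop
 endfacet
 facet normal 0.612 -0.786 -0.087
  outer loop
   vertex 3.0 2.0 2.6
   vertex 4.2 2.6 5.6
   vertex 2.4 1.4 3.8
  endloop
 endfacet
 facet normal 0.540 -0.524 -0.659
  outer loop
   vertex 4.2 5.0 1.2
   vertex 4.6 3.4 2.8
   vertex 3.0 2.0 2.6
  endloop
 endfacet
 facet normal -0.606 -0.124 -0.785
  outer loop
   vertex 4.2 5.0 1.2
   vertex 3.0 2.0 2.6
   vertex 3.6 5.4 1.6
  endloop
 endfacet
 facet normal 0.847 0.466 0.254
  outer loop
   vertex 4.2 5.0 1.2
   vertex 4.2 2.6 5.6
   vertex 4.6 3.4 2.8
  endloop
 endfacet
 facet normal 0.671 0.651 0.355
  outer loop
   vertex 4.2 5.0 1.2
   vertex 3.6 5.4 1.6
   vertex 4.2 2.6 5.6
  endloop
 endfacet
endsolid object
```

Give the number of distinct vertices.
7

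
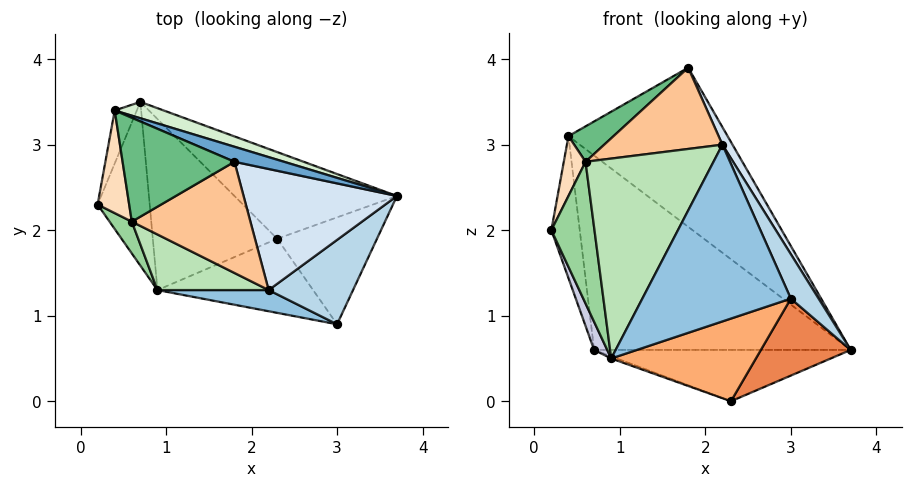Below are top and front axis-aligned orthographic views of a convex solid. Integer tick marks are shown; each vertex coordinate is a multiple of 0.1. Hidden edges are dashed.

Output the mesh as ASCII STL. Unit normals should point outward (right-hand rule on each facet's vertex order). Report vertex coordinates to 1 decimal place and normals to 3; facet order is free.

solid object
 facet normal 0.349 0.933 0.088
  outer loop
   vertex 0.4 3.4 3.1
   vertex 1.8 2.8 3.9
   vertex 3.7 2.4 0.6
  endloop
 endfacet
 facet normal -0.223 -0.968 0.116
  outer loop
   vertex 2.2 1.3 3.0
   vertex 0.9 1.3 0.5
   vertex 3.0 0.9 1.2
  endloop
 endfacet
 facet normal 0.869 -0.231 0.438
  outer loop
   vertex 2.2 1.3 3.0
   vertex 3.0 0.9 1.2
   vertex 3.7 2.4 0.6
  endloop
 endfacet
 facet normal 0.860 -0.073 0.504
  outer loop
   vertex 2.2 1.3 3.0
   vertex 3.7 2.4 0.6
   vertex 1.8 2.8 3.9
  endloop
 endfacet
 facet normal 0.486 -0.511 -0.709
  outer loop
   vertex 2.3 1.9 0.0
   vertex 3.7 2.4 0.6
   vertex 3.0 0.9 1.2
  endloop
 endfacet
 facet normal 0.080 -0.742 -0.665
  outer loop
   vertex 2.3 1.9 0.0
   vertex 3.0 0.9 1.2
   vertex 0.9 1.3 0.5
  endloop
 endfacet
 facet normal -0.368 -0.549 0.751
  outer loop
   vertex 0.6 2.1 2.8
   vertex 2.2 1.3 3.0
   vertex 1.8 2.8 3.9
  endloop
 endfacet
 facet normal -0.893 -0.227 0.389
  outer loop
   vertex 0.6 2.1 2.8
   vertex 0.4 3.4 3.1
   vertex 0.2 2.3 2.0
  endloop
 endfacet
 facet normal -0.562 -0.267 0.783
  outer loop
   vertex 0.6 2.1 2.8
   vertex 1.8 2.8 3.9
   vertex 0.4 3.4 3.1
  endloop
 endfacet
 facet normal -0.679 -0.716 0.161
  outer loop
   vertex 0.6 2.1 2.8
   vertex 0.2 2.3 2.0
   vertex 0.9 1.3 0.5
  endloop
 endfacet
 facet normal -0.458 -0.856 0.238
  outer loop
   vertex 0.6 2.1 2.8
   vertex 0.9 1.3 0.5
   vertex 2.2 1.3 3.0
  endloop
 endfacet
 facet normal 0.343 0.936 0.079
  outer loop
   vertex 0.7 3.5 0.6
   vertex 0.4 3.4 3.1
   vertex 3.7 2.4 0.6
  endloop
 endfacet
 facet normal 0.184 0.501 -0.846
  outer loop
   vertex 0.7 3.5 0.6
   vertex 3.7 2.4 0.6
   vertex 2.3 1.9 0.0
  endloop
 endfacet
 facet normal -0.955 0.277 -0.104
  outer loop
   vertex 0.7 3.5 0.6
   vertex 0.2 2.3 2.0
   vertex 0.4 3.4 3.1
  endloop
 endfacet
 facet normal -0.920 -0.066 -0.385
  outer loop
   vertex 0.7 3.5 0.6
   vertex 0.9 1.3 0.5
   vertex 0.2 2.3 2.0
  endloop
 endfacet
 facet normal -0.341 0.012 -0.940
  outer loop
   vertex 0.7 3.5 0.6
   vertex 2.3 1.9 0.0
   vertex 0.9 1.3 0.5
  endloop
 endfacet
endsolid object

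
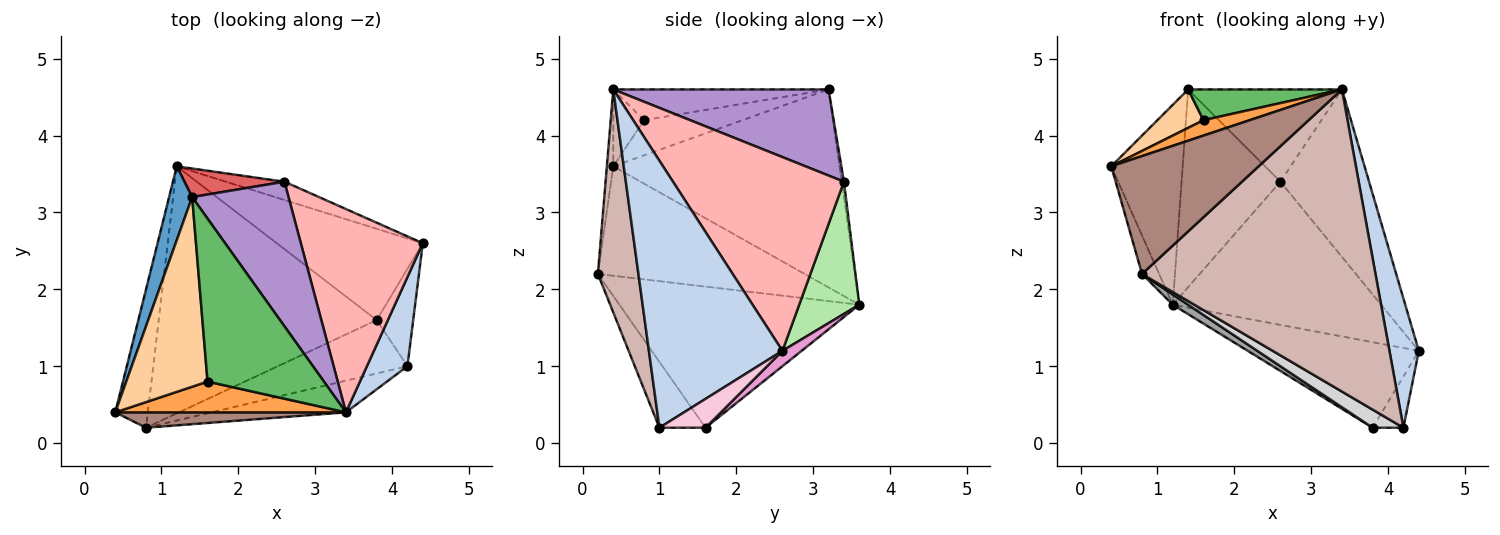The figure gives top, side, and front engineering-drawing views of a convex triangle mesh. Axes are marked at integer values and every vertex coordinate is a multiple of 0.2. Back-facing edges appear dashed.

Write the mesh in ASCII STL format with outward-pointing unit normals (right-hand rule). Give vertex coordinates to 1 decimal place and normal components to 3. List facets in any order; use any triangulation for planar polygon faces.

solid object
 facet normal -0.948 0.299 0.110
  outer loop
   vertex 1.4 3.2 4.6
   vertex 1.2 3.6 1.8
   vertex 0.4 0.4 3.6
  endloop
 endfacet
 facet normal 0.966 -0.212 0.147
  outer loop
   vertex 4.2 1.0 0.2
   vertex 4.4 2.6 1.2
   vertex 3.4 0.4 4.6
  endloop
 endfacet
 facet normal -0.286 -0.429 0.857
  outer loop
   vertex 1.6 0.8 4.2
   vertex 0.4 0.4 3.6
   vertex 3.4 0.4 4.6
  endloop
 endfacet
 facet normal -0.390 -0.183 0.902
  outer loop
   vertex 1.6 0.8 4.2
   vertex 1.4 3.2 4.6
   vertex 0.4 0.4 3.6
  endloop
 endfacet
 facet normal -0.251 -0.179 0.951
  outer loop
   vertex 1.6 0.8 4.2
   vertex 3.4 0.4 4.6
   vertex 1.4 3.2 4.6
  endloop
 endfacet
 facet normal 0.275 0.954 -0.122
  outer loop
   vertex 2.6 3.4 3.4
   vertex 4.4 2.6 1.2
   vertex 1.2 3.6 1.8
  endloop
 endfacet
 facet normal -0.022 0.989 0.143
  outer loop
   vertex 2.6 3.4 3.4
   vertex 1.2 3.6 1.8
   vertex 1.4 3.2 4.6
  endloop
 endfacet
 facet normal 0.775 0.402 0.488
  outer loop
   vertex 2.6 3.4 3.4
   vertex 3.4 0.4 4.6
   vertex 4.4 2.6 1.2
  endloop
 endfacet
 facet normal 0.602 0.430 0.673
  outer loop
   vertex 2.6 3.4 3.4
   vertex 1.4 3.2 4.6
   vertex 3.4 0.4 4.6
  endloop
 endfacet
 facet normal -0.955 0.079 -0.284
  outer loop
   vertex 0.8 0.2 2.2
   vertex 0.4 0.4 3.6
   vertex 1.2 3.6 1.8
  endloop
 endfacet
 facet normal -0.043 -0.991 0.129
  outer loop
   vertex 0.8 0.2 2.2
   vertex 3.4 0.4 4.6
   vertex 0.4 0.4 3.6
  endloop
 endfacet
 facet normal 0.170 -0.980 -0.103
  outer loop
   vertex 0.8 0.2 2.2
   vertex 4.2 1.0 0.2
   vertex 3.4 0.4 4.6
  endloop
 endfacet
 facet normal 0.077 0.682 -0.728
  outer loop
   vertex 3.8 1.6 0.2
   vertex 1.2 3.6 1.8
   vertex 4.4 2.6 1.2
  endloop
 endfacet
 facet normal 0.573 0.382 -0.725
  outer loop
   vertex 3.8 1.6 0.2
   vertex 4.4 2.6 1.2
   vertex 4.2 1.0 0.2
  endloop
 endfacet
 facet normal -0.543 -0.035 -0.839
  outer loop
   vertex 3.8 1.6 0.2
   vertex 0.8 0.2 2.2
   vertex 1.2 3.6 1.8
  endloop
 endfacet
 facet normal -0.434 -0.289 -0.853
  outer loop
   vertex 3.8 1.6 0.2
   vertex 4.2 1.0 0.2
   vertex 0.8 0.2 2.2
  endloop
 endfacet
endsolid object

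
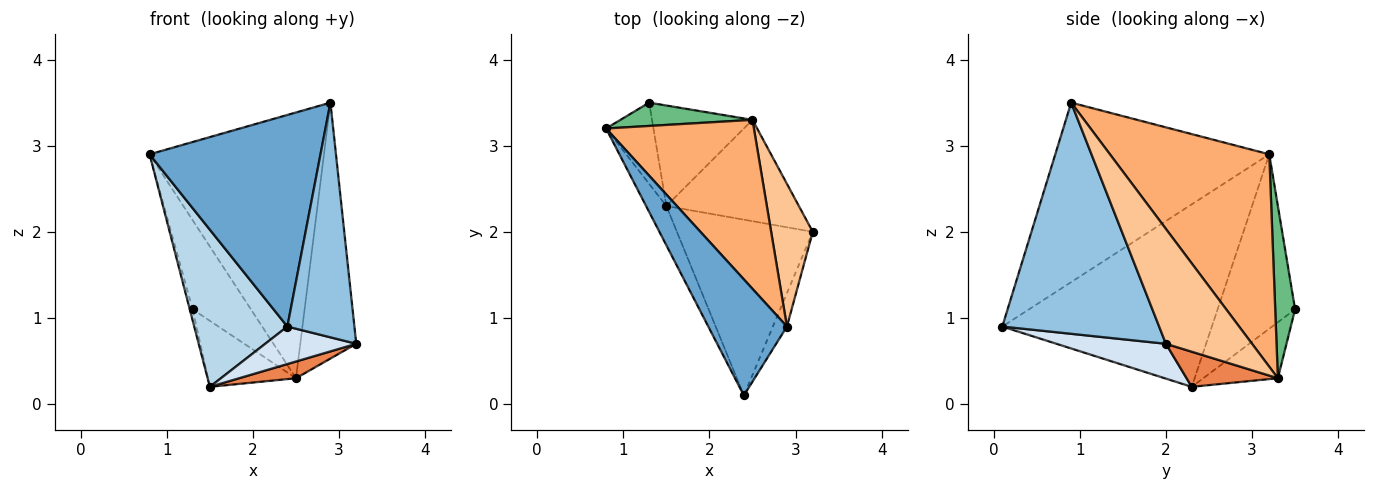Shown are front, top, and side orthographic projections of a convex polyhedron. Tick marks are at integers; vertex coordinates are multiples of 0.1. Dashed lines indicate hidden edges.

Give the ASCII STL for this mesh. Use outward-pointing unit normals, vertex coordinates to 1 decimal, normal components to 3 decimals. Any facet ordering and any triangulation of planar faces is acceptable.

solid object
 facet normal -0.739 -0.590 0.324
  outer loop
   vertex 2.9 0.9 3.5
   vertex 0.8 3.2 2.9
   vertex 2.4 0.1 0.9
  endloop
 endfacet
 facet normal 0.918 -0.392 -0.056
  outer loop
   vertex 2.9 0.9 3.5
   vertex 2.4 0.1 0.9
   vertex 3.2 2.0 0.7
  endloop
 endfacet
 facet normal -0.909 -0.404 -0.101
  outer loop
   vertex 1.5 2.3 0.2
   vertex 2.4 0.1 0.9
   vertex 0.8 3.2 2.9
  endloop
 endfacet
 facet normal 0.243 -0.202 -0.949
  outer loop
   vertex 1.5 2.3 0.2
   vertex 3.2 2.0 0.7
   vertex 2.4 0.1 0.9
  endloop
 endfacet
 facet normal 0.253 -0.158 -0.955
  outer loop
   vertex 2.5 3.3 0.3
   vertex 3.2 2.0 0.7
   vertex 1.5 2.3 0.2
  endloop
 endfacet
 facet normal 0.611 0.668 0.425
  outer loop
   vertex 2.5 3.3 0.3
   vertex 0.8 3.2 2.9
   vertex 2.9 0.9 3.5
  endloop
 endfacet
 facet normal 0.802 0.521 0.291
  outer loop
   vertex 2.5 3.3 0.3
   vertex 2.9 0.9 3.5
   vertex 3.2 2.0 0.7
  endloop
 endfacet
 facet normal -0.964 0.036 -0.262
  outer loop
   vertex 1.3 3.5 1.1
   vertex 1.5 2.3 0.2
   vertex 0.8 3.2 2.9
  endloop
 endfacet
 facet normal 0.313 0.919 0.240
  outer loop
   vertex 1.3 3.5 1.1
   vertex 0.8 3.2 2.9
   vertex 2.5 3.3 0.3
  endloop
 endfacet
 facet normal -0.422 0.498 -0.758
  outer loop
   vertex 1.3 3.5 1.1
   vertex 2.5 3.3 0.3
   vertex 1.5 2.3 0.2
  endloop
 endfacet
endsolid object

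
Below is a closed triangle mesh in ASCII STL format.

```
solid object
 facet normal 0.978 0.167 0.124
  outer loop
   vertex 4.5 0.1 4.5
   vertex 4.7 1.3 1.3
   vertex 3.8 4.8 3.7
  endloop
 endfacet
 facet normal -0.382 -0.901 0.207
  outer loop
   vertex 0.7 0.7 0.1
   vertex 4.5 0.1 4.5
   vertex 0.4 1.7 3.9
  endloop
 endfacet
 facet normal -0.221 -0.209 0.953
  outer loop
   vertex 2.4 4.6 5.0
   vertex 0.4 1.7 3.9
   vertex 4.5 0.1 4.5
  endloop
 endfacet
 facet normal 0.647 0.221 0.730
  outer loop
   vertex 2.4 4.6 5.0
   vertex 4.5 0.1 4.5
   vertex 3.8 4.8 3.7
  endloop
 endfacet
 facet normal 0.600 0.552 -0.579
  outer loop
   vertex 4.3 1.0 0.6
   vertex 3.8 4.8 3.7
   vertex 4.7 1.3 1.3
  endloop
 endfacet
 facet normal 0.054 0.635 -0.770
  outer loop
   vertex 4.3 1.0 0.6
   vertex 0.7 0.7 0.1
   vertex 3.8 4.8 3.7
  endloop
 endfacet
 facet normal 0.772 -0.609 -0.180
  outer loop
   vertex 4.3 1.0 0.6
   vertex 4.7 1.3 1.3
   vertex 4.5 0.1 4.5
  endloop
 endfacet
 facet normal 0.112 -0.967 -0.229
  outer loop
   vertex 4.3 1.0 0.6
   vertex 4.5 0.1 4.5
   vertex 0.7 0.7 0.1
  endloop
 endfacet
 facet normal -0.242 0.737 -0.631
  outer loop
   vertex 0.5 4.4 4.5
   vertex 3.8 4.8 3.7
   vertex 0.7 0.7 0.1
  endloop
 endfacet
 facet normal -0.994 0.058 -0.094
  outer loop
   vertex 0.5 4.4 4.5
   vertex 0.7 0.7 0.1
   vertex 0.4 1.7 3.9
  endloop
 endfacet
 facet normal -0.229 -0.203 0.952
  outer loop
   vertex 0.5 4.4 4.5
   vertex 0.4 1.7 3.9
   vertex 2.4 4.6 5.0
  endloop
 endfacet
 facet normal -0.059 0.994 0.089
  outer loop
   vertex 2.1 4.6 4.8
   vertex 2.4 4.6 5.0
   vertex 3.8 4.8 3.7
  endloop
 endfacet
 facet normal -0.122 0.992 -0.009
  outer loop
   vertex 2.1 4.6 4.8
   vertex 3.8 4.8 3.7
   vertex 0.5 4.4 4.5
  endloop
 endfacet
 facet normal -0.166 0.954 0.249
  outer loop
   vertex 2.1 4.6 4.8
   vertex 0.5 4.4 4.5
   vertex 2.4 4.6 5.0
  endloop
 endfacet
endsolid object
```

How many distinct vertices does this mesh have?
9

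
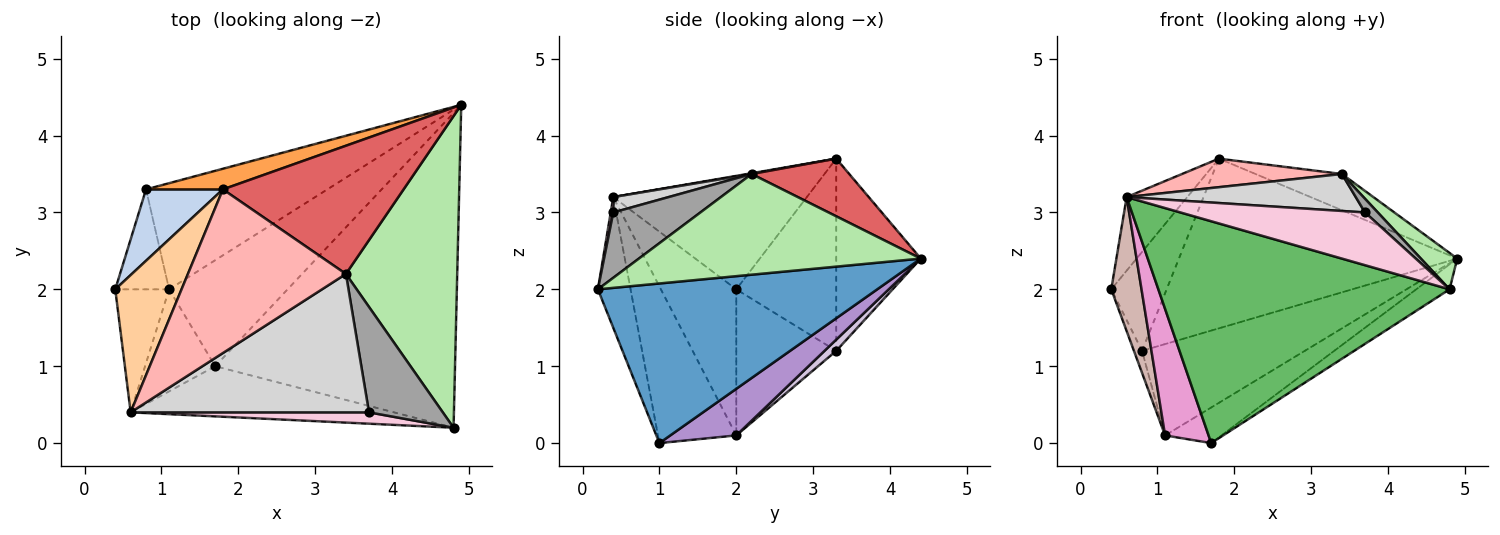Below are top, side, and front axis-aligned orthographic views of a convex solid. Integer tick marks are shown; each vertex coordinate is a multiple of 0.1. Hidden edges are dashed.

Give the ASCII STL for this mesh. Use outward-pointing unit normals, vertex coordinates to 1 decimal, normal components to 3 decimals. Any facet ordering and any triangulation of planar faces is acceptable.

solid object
 facet normal 0.553 0.066 -0.831
  outer loop
   vertex 1.7 1.0 0.0
   vertex 4.9 4.4 2.4
   vertex 4.8 0.2 2.0
  endloop
 endfacet
 facet normal -0.826 0.457 0.330
  outer loop
   vertex 0.8 3.3 1.2
   vertex 0.4 2.0 2.0
   vertex 1.8 3.3 3.7
  endloop
 endfacet
 facet normal -0.289 0.950 0.116
  outer loop
   vertex 0.8 3.3 1.2
   vertex 1.8 3.3 3.7
   vertex 4.9 4.4 2.4
  endloop
 endfacet
 facet normal -0.834 0.261 0.487
  outer loop
   vertex 0.6 0.4 3.2
   vertex 1.8 3.3 3.7
   vertex 0.4 2.0 2.0
  endloop
 endfacet
 facet normal -0.109 -0.970 -0.219
  outer loop
   vertex 0.6 0.4 3.2
   vertex 1.7 1.0 0.0
   vertex 4.8 0.2 2.0
  endloop
 endfacet
 facet normal 0.668 -0.086 0.739
  outer loop
   vertex 3.4 2.2 3.5
   vertex 4.8 0.2 2.0
   vertex 4.9 4.4 2.4
  endloop
 endfacet
 facet normal 0.294 0.260 0.920
  outer loop
   vertex 3.4 2.2 3.5
   vertex 4.9 4.4 2.4
   vertex 1.8 3.3 3.7
  endloop
 endfacet
 facet normal 0.005 -0.172 0.985
  outer loop
   vertex 3.4 2.2 3.5
   vertex 1.8 3.3 3.7
   vertex 0.6 0.4 3.2
  endloop
 endfacet
 facet normal 0.349 0.298 -0.888
  outer loop
   vertex 1.1 2.0 0.1
   vertex 4.9 4.4 2.4
   vertex 1.7 1.0 0.0
  endloop
 endfacet
 facet normal 0.047 0.652 -0.757
  outer loop
   vertex 1.1 2.0 0.1
   vertex 0.8 3.3 1.2
   vertex 4.9 4.4 2.4
  endloop
 endfacet
 facet normal -0.936 0.076 -0.345
  outer loop
   vertex 1.1 2.0 0.1
   vertex 0.4 2.0 2.0
   vertex 0.8 3.3 1.2
  endloop
 endfacet
 facet normal -0.878 -0.352 -0.324
  outer loop
   vertex 1.1 2.0 0.1
   vertex 0.6 0.4 3.2
   vertex 0.4 2.0 2.0
  endloop
 endfacet
 facet normal -0.814 -0.452 -0.365
  outer loop
   vertex 1.1 2.0 0.1
   vertex 1.7 1.0 0.0
   vertex 0.6 0.4 3.2
  endloop
 endfacet
 facet normal 0.014 -0.978 0.210
  outer loop
   vertex 3.7 0.4 3.0
   vertex 0.6 0.4 3.2
   vertex 4.8 0.2 2.0
  endloop
 endfacet
 facet normal 0.660 -0.097 0.745
  outer loop
   vertex 3.7 0.4 3.0
   vertex 4.8 0.2 2.0
   vertex 3.4 2.2 3.5
  endloop
 endfacet
 facet normal 0.062 -0.257 0.964
  outer loop
   vertex 3.7 0.4 3.0
   vertex 3.4 2.2 3.5
   vertex 0.6 0.4 3.2
  endloop
 endfacet
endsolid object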